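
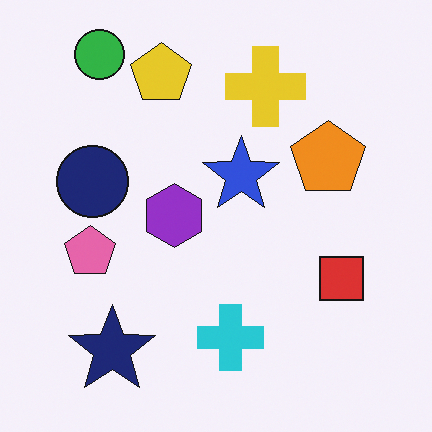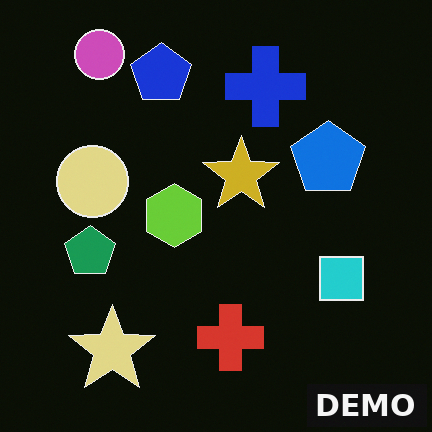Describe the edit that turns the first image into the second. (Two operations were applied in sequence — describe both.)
Color-inverted (negative), then watermarked with the text "DEMO" in the lower-right corner.

The light background has become dark and every shape's color is its complement — a photographic negative. A dark label reading "DEMO" appears in the lower-right corner.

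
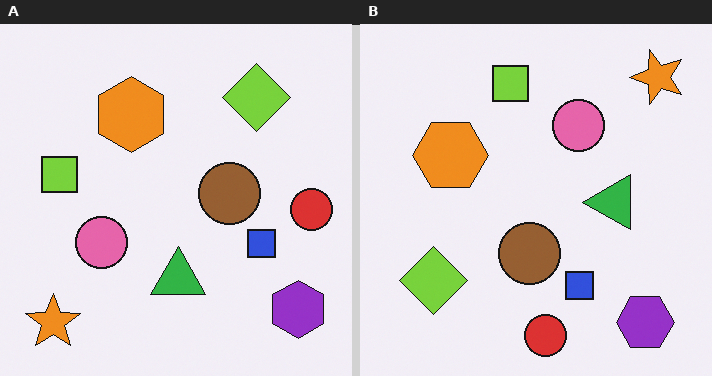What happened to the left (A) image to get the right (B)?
This is the original image transposed (reflected across the top-left ↔ bottom-right diagonal).

Shapes have swapped their row and column positions — what was in the top-right is now in the bottom-left — a diagonal reflection.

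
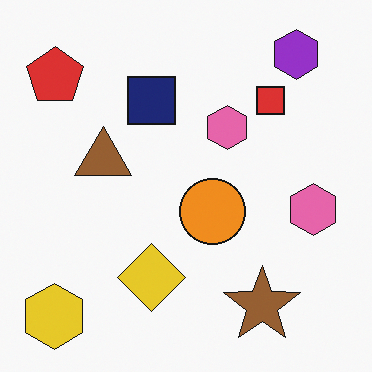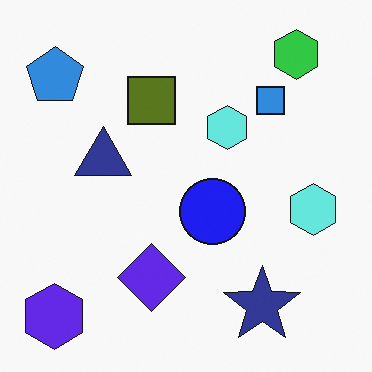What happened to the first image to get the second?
The second image is the first hue-shifted through roughly half the color wheel.

Every shape's color has rotated by the same amount around the hue wheel — a uniform hue shift.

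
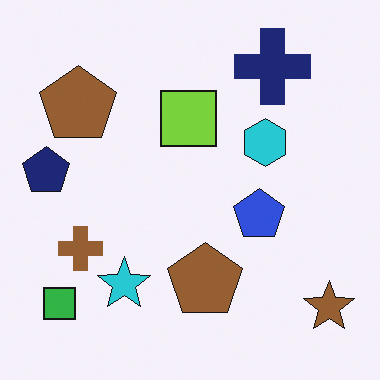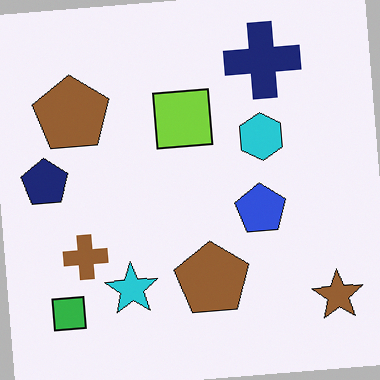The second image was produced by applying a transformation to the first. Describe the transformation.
This is the original image rotated counter-clockwise by a few degrees.

Every shape is tilted by the same angle and the image corners show triangular fill wedges — a whole-image rotation by a non-right angle.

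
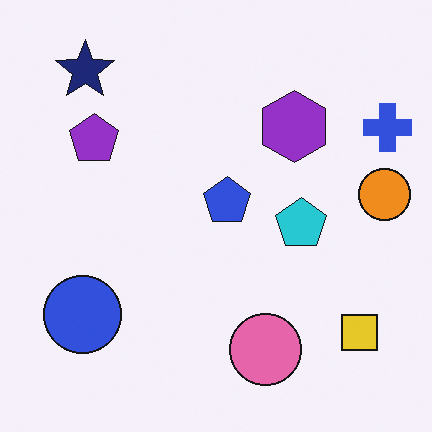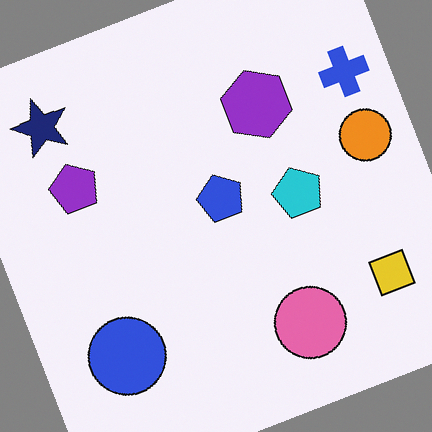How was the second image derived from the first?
The transformation is: rotated counter-clockwise by a moderate amount.

Every shape is tilted by the same angle and the image corners show triangular fill wedges — a whole-image rotation by a non-right angle.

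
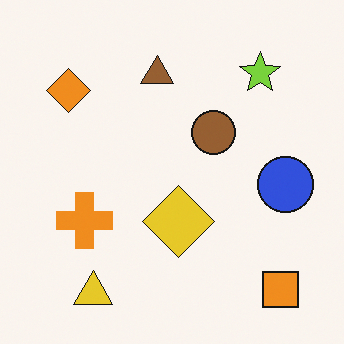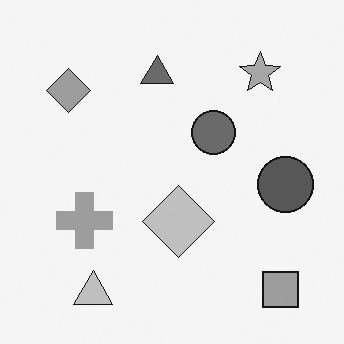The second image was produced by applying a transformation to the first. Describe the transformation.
The transformation is: converted to grayscale.

All color is removed — every shape is now a shade of grey.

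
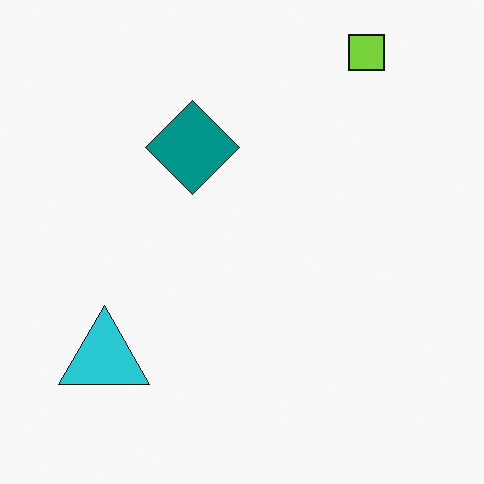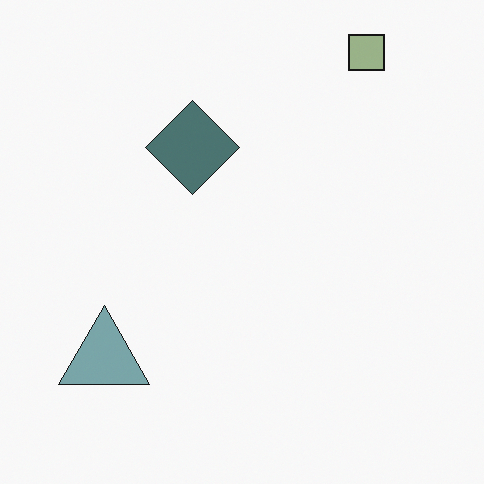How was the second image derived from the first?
The transformation is: heavily desaturated.

All colors are more muted and greyish — a global saturation change.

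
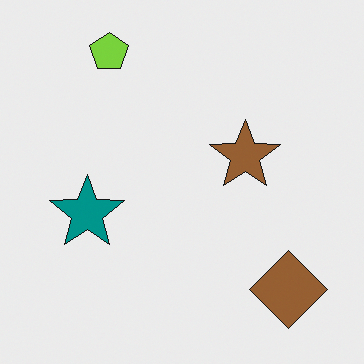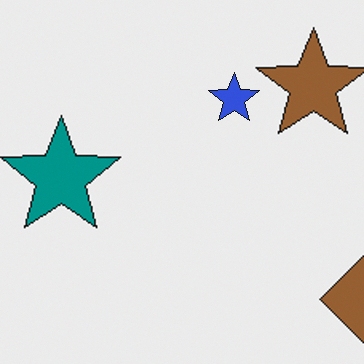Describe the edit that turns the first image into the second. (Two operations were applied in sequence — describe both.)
This is the original image cropped to a modestly smaller region and rescaled, then overlaid with an additional blue star.

The visible shapes are larger and the field of view is narrower; shapes near the original edges may be partly or wholly outside the frame — a crop-and-rescale. A blue star appears in the second image that is absent from the first.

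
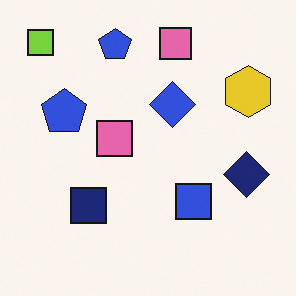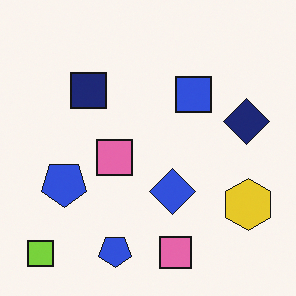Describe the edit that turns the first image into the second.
The image was flipped vertically (top ↔ bottom).

The lime square is in the top-left of the first image and the bottom-left of the second — shapes on opposite sides of the horizontal midline have swapped in a mirror flip.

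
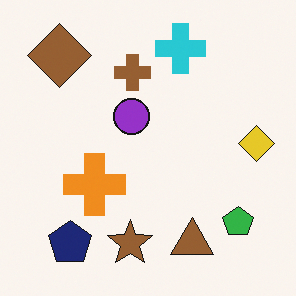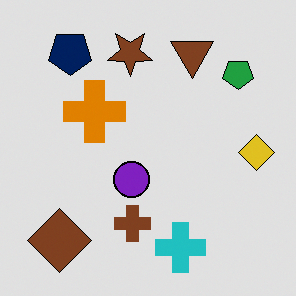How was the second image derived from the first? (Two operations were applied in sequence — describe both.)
This is the original image flipped vertically (top ↔ bottom), then moderately posterized.

The cyan cross is in the top of the first image and the bottom of the second — shapes on opposite sides of the horizontal midline have swapped in a mirror flip. Each flat color has snapped to a coarser quantized level — most visibly, the near-white background has dropped to a flat grey.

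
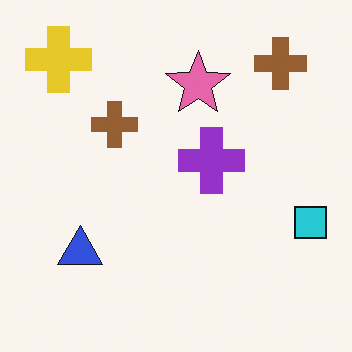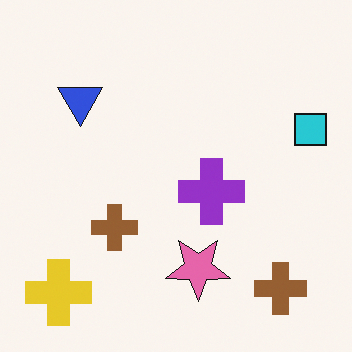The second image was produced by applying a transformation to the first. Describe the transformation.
The second image is the first flipped vertically (top ↔ bottom).

The yellow cross is in the top-left of the first image and the bottom-left of the second — shapes on opposite sides of the horizontal midline have swapped in a mirror flip.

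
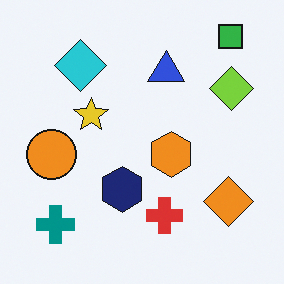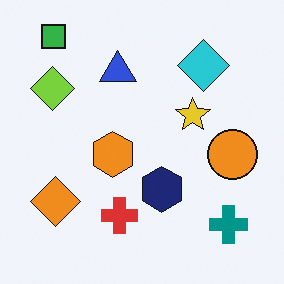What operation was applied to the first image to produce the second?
This is the original image flipped horizontally (left ↔ right).

The orange circle is in the left of the first image and the right of the second — shapes on opposite sides of the vertical midline have swapped in a mirror flip.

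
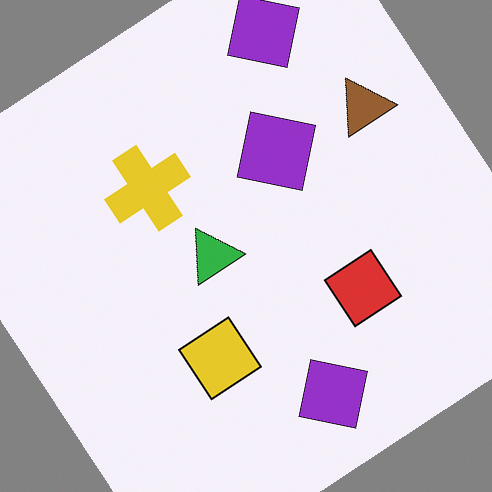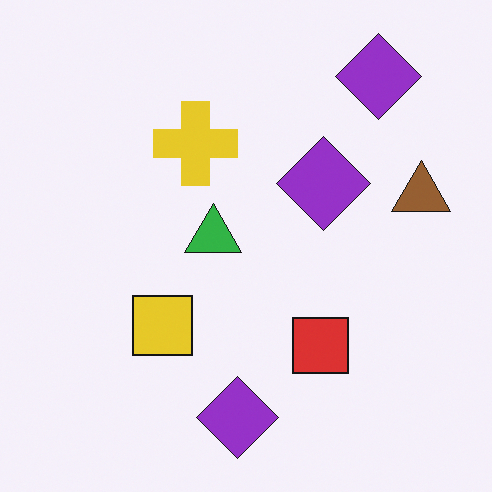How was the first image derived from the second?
Rotated counter-clockwise by a large amount — several tens of degrees.

Every shape is tilted by the same angle and the image corners show triangular fill wedges — a whole-image rotation by a non-right angle.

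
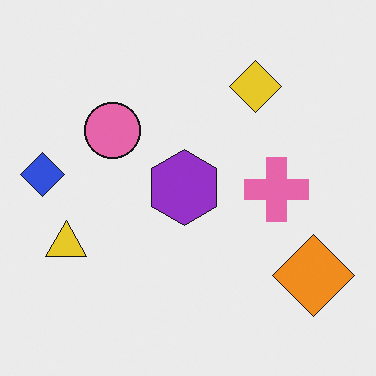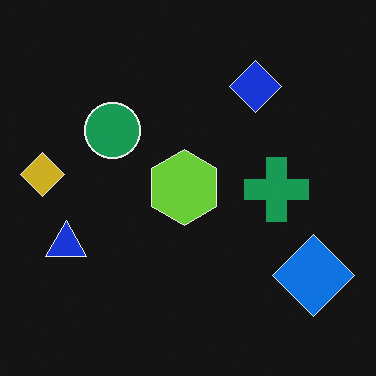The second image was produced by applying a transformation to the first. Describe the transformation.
It was color-inverted (negative).

The light background has become dark and every shape's color is its complement — a photographic negative.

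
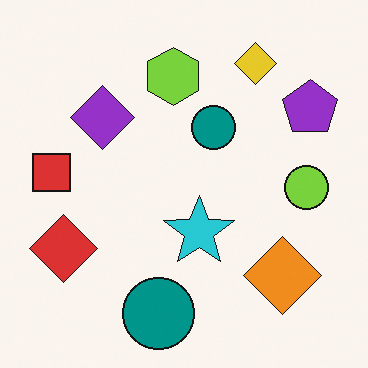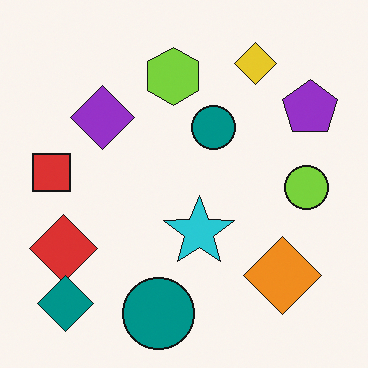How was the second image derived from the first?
Overlaid with an additional teal diamond.

A teal diamond appears in the second image that is absent from the first.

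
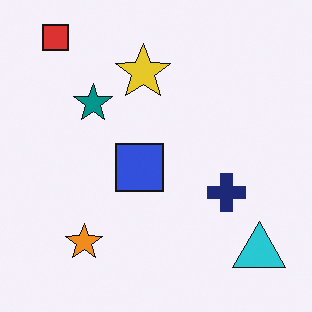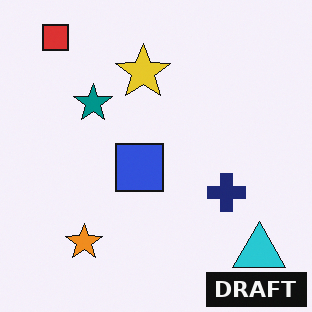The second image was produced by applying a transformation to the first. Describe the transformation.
It was watermarked with the text "DRAFT" in the lower-right corner.

A dark label reading "DRAFT" appears in the lower-right corner.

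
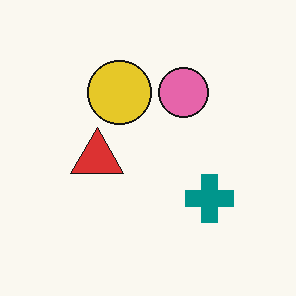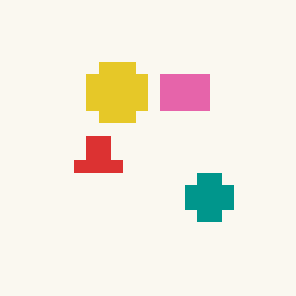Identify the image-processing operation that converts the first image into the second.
This is the original image coarsely pixelated.

Shapes are reduced to large square blocks; fine edges and outlines are lost — a downscale-then-upscale (mosaic) effect.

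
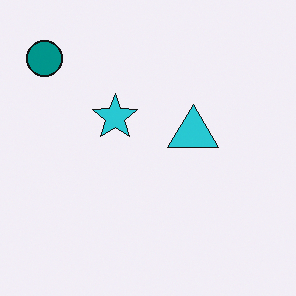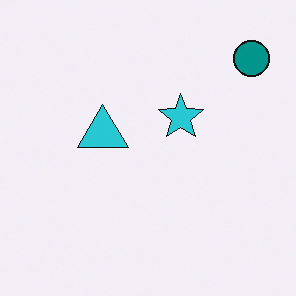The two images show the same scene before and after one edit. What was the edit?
The image was flipped horizontally (left ↔ right).

The teal circle is in the top-left of the first image and the top-right of the second — shapes on opposite sides of the vertical midline have swapped in a mirror flip.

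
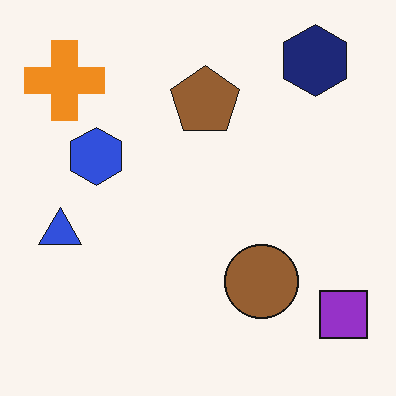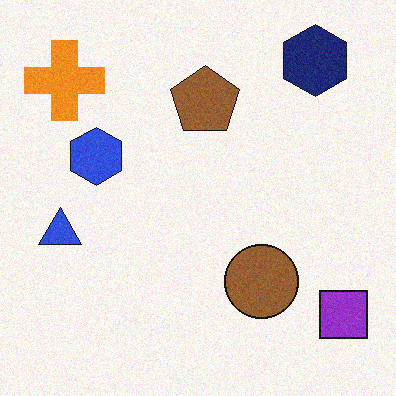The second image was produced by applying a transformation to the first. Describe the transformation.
The second image is the first degraded with subtle gaussian noise.

Random speckle covers the whole image, including the flat background.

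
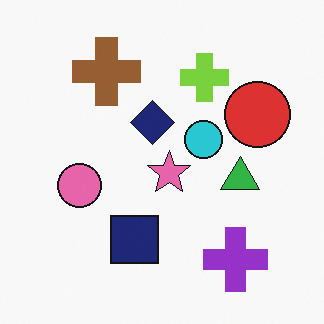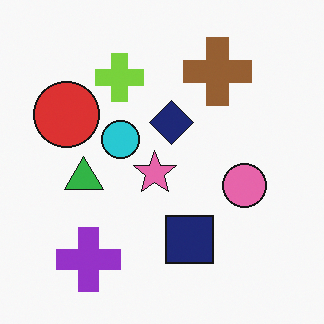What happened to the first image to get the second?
Flipped horizontally (left ↔ right).

The red circle is in the right of the first image and the left of the second — shapes on opposite sides of the vertical midline have swapped in a mirror flip.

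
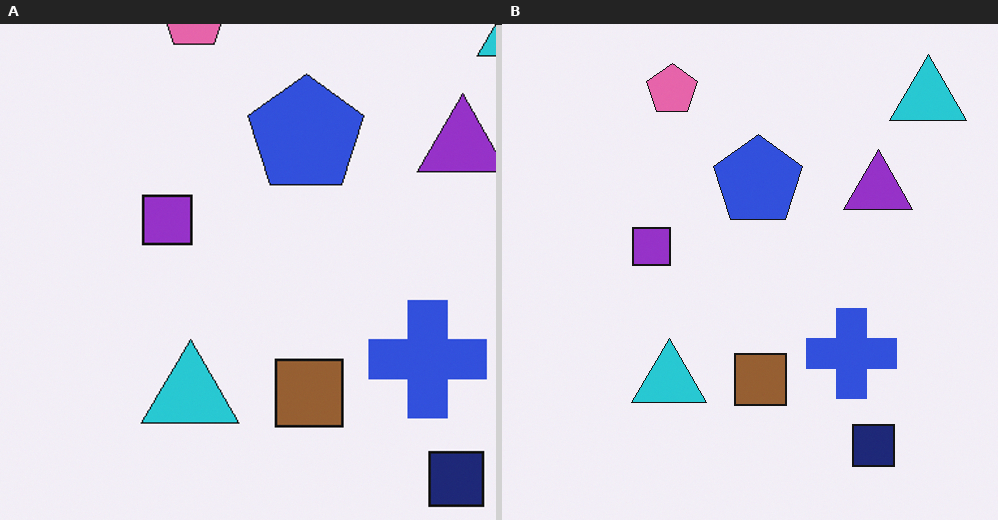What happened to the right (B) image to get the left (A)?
This is the original image cropped slightly and scaled back up.

The visible shapes are larger and the field of view is narrower; shapes near the original edges may be partly or wholly outside the frame — a crop-and-rescale.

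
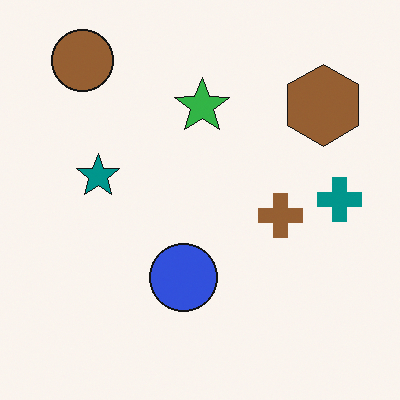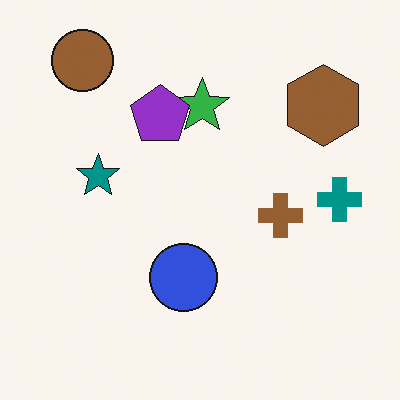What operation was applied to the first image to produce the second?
Overlaid with an additional purple pentagon.

A purple pentagon appears in the second image that is absent from the first.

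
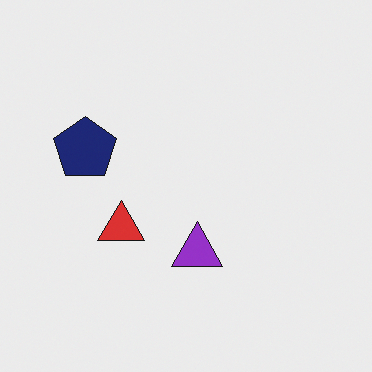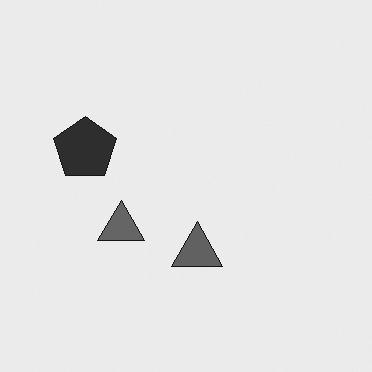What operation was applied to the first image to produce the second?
Converted to grayscale.

All color is removed — every shape is now a shade of grey.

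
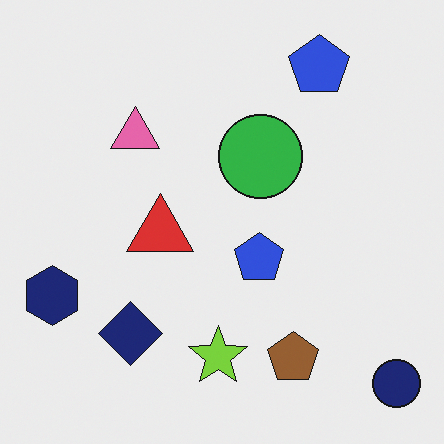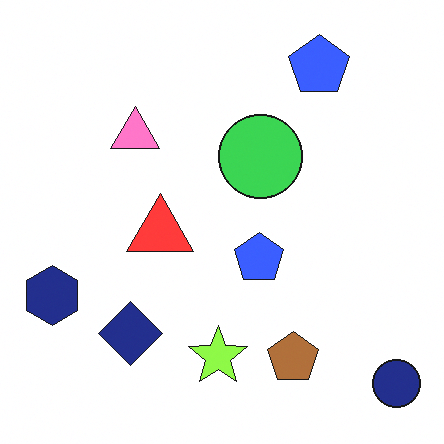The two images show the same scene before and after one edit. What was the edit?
It was brightened a little.

Every pixel — background and shapes alike — is uniformly brightened.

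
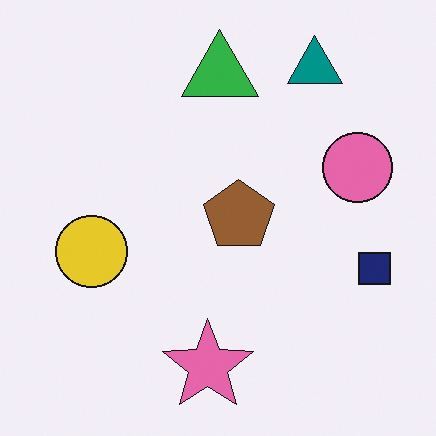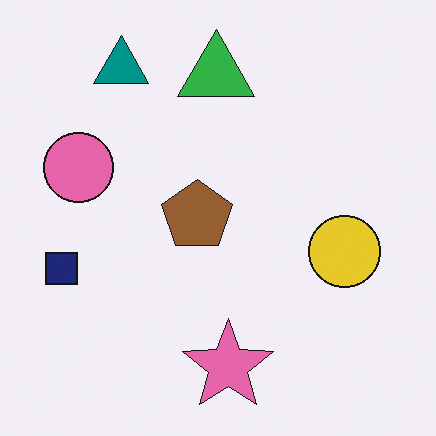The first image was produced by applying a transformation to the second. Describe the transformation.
The image was flipped horizontally (left ↔ right).

The navy square is in the left of the second image and the right of the first — shapes on opposite sides of the vertical midline have swapped in a mirror flip.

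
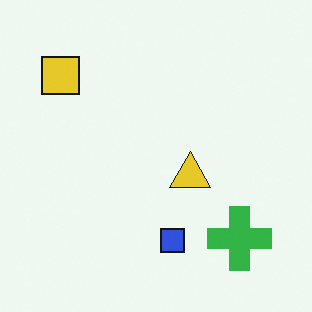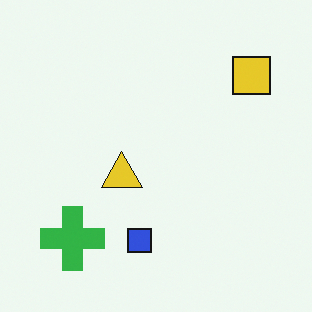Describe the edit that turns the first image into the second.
The transformation is: flipped horizontally (left ↔ right).

The yellow square is in the top-left of the first image and the top-right of the second — shapes on opposite sides of the vertical midline have swapped in a mirror flip.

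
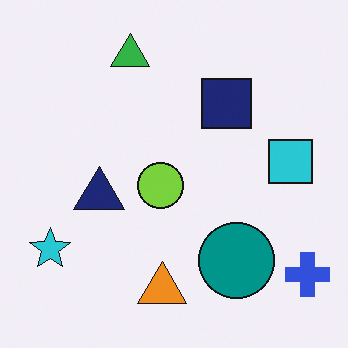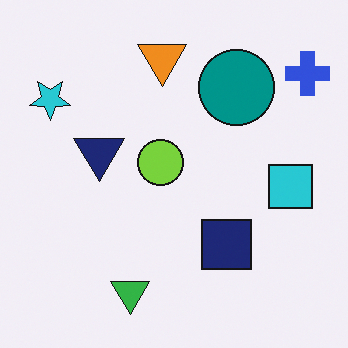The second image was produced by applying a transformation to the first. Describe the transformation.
The transformation is: flipped vertically (top ↔ bottom).

The green triangle is in the top of the first image and the bottom of the second — shapes on opposite sides of the horizontal midline have swapped in a mirror flip.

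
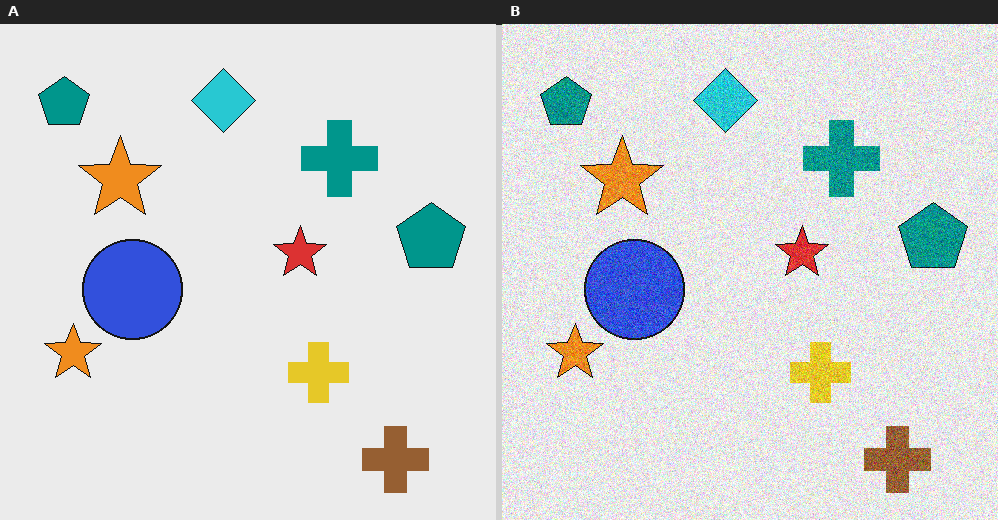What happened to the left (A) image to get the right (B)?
Degraded with visible gaussian noise.

Random speckle covers the whole image, including the flat background.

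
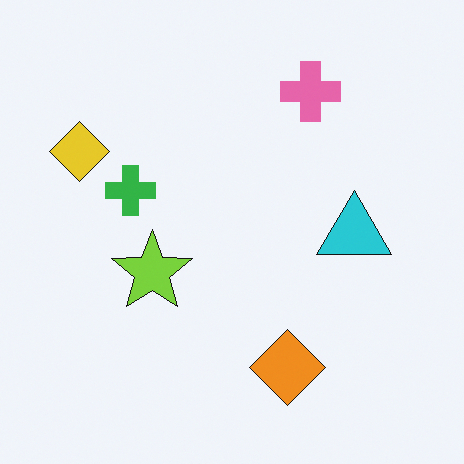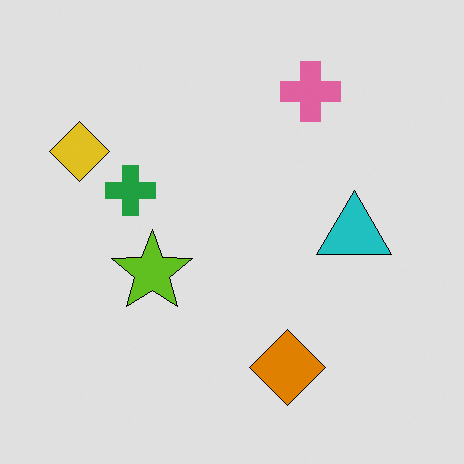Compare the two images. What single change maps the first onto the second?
The transformation is: moderately posterized.

Each flat color has snapped to a coarser quantized level — most visibly, the near-white background has dropped to a flat grey.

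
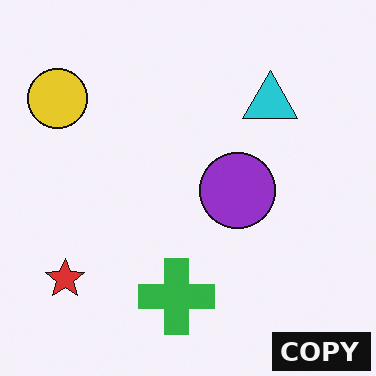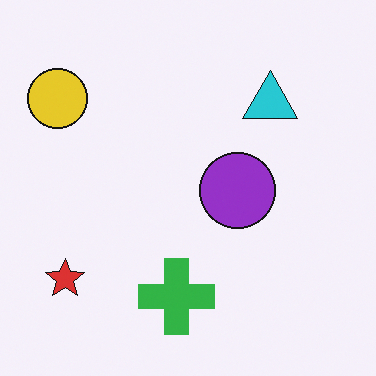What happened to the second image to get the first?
Watermarked with the text "COPY" in the lower-right corner.

A dark label reading "COPY" appears in the lower-right corner.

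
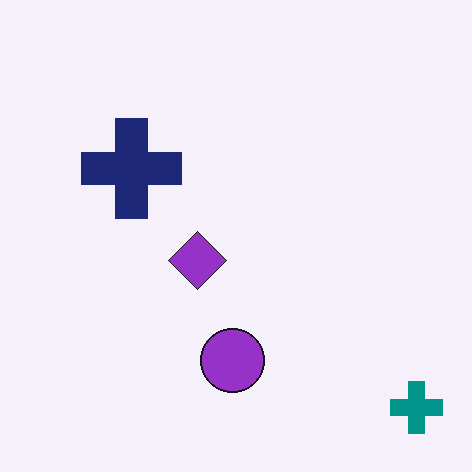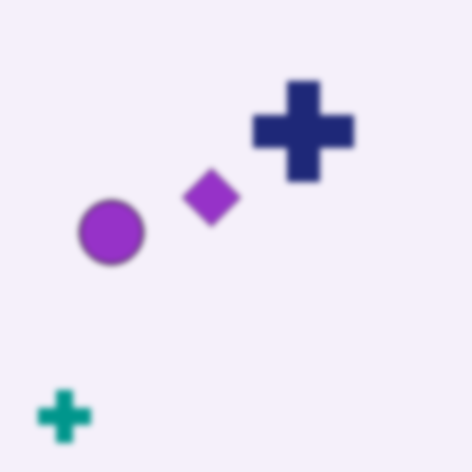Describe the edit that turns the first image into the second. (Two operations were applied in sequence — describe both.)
The transformation is: rotated 90° clockwise, then noticeably gaussian-blurred.

The teal cross sits in the bottom-right of the first image and the bottom-left of the second — consistent with a whole-image 90° clockwise rotation. Shape edges and outlines are uniformly softened across the whole image.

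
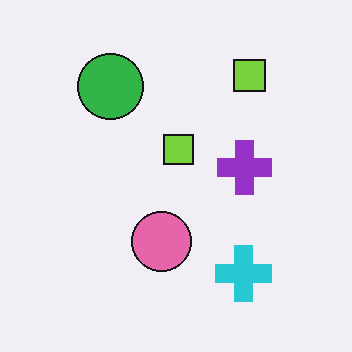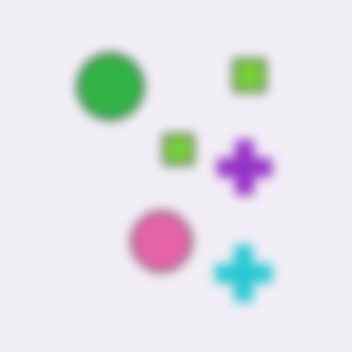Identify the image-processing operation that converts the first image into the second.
This is the original image heavily blurred.

Shape edges and outlines are uniformly softened across the whole image.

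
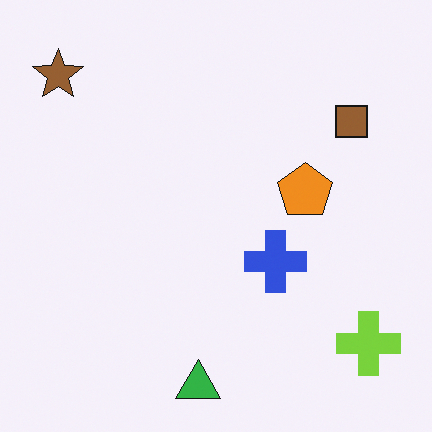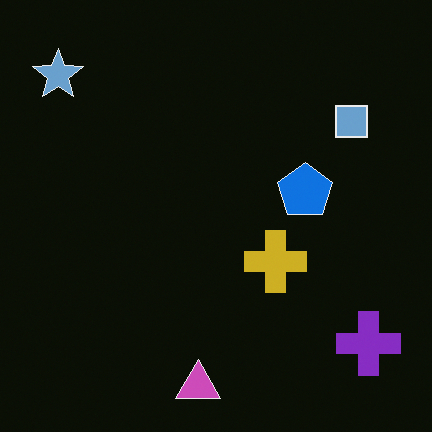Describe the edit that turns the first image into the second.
This is the original image color-inverted (negative).

The light background has become dark and every shape's color is its complement — a photographic negative.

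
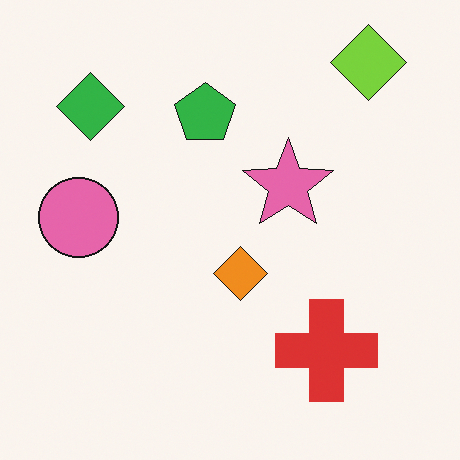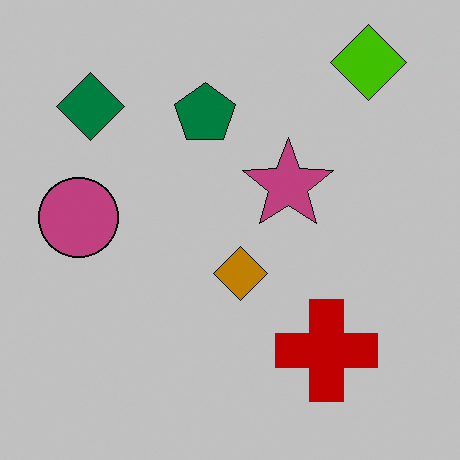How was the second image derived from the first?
This is the original image aggressively posterized.

Each flat color has snapped to a coarser quantized level — most visibly, the near-white background has dropped to a flat grey.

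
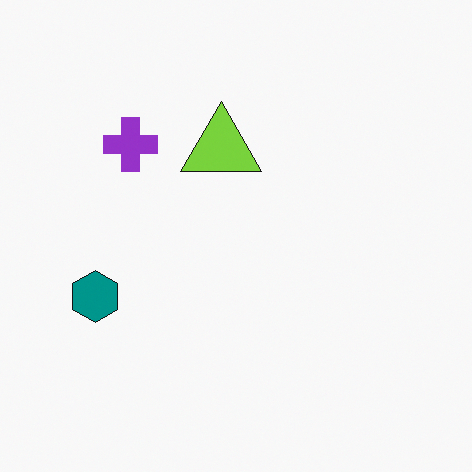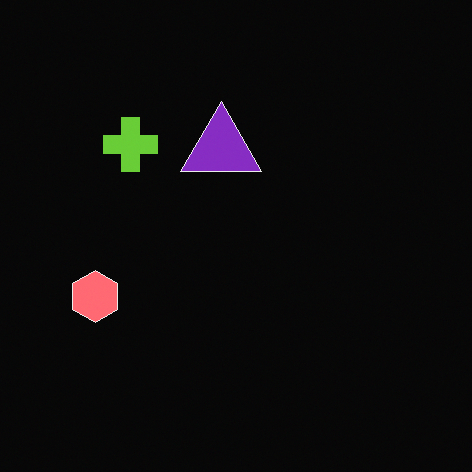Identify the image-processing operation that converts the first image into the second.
It was color-inverted (negative).

The light background has become dark and every shape's color is its complement — a photographic negative.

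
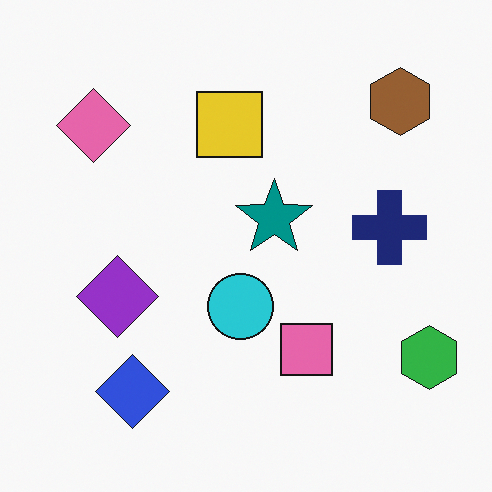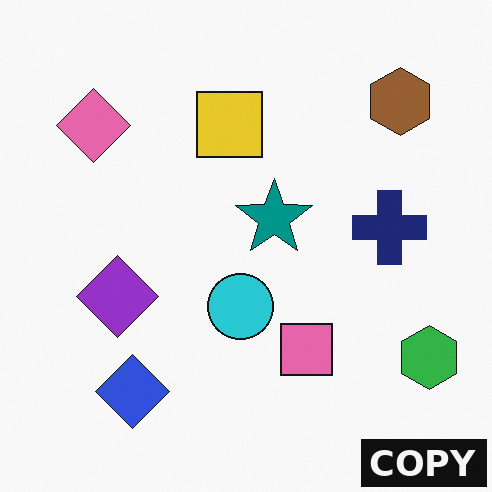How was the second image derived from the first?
The second image is the first watermarked with the text "COPY" in the lower-right corner.

A dark label reading "COPY" appears in the lower-right corner.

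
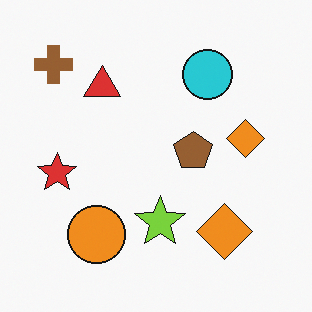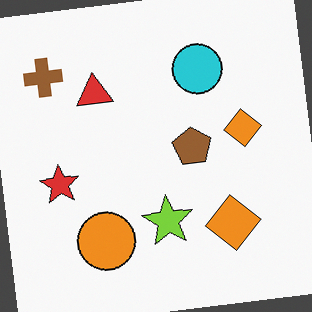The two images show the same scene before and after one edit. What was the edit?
This is the original image rotated counter-clockwise by a small amount.

Every shape is tilted by the same angle and the image corners show triangular fill wedges — a whole-image rotation by a non-right angle.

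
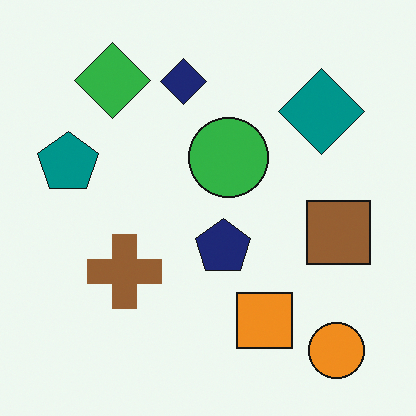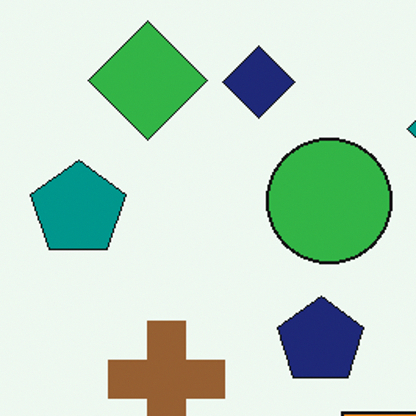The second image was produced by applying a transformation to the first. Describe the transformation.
This is the original image cropped slightly and scaled back up.

The visible shapes are larger and the field of view is narrower; shapes near the original edges may be partly or wholly outside the frame — a crop-and-rescale.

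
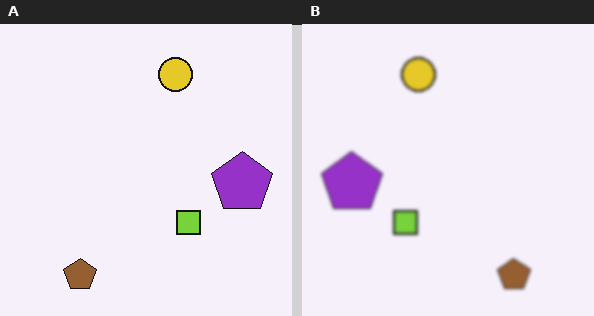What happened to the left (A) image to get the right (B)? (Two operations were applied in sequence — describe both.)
It was given a subtle gaussian blur, then flipped horizontally (left ↔ right).

Shape edges and outlines are uniformly softened across the whole image. The purple pentagon is in the right of the left (A) image and the left of the right (B) — shapes on opposite sides of the vertical midline have swapped in a mirror flip.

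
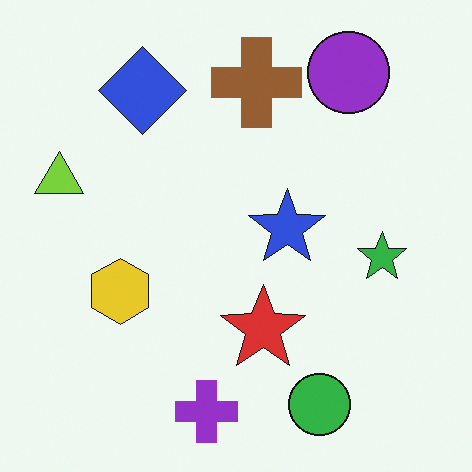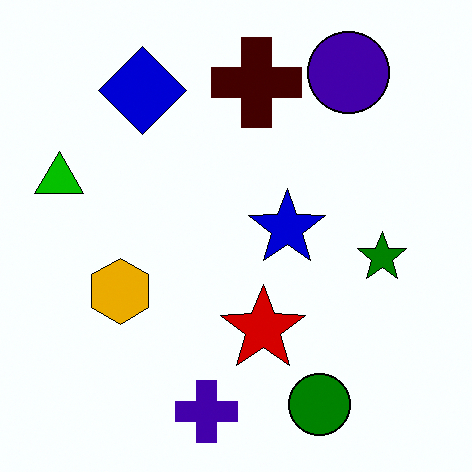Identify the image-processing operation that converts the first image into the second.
This is the original image given much higher contrast.

Tones are pushed away from mid-grey across the whole image — a global contrast change.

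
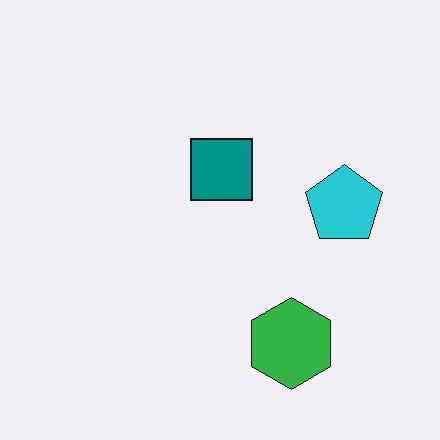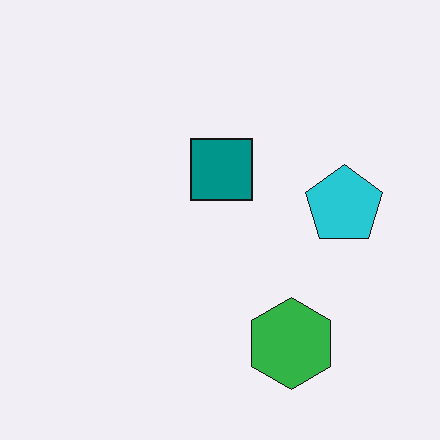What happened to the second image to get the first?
The first image is the second given moderate JPEG compression.

Blocky 8×8 compression artifacts appear around shape edges and the flat background shows ringing — characteristic JPEG degradation.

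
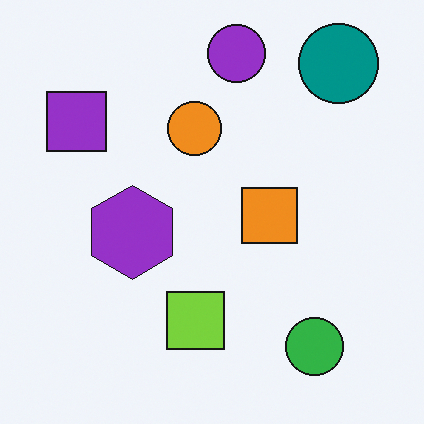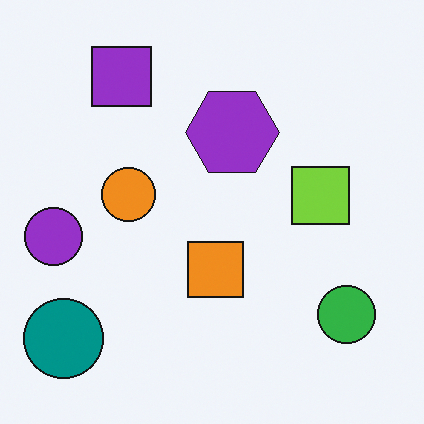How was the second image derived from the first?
The image was transposed (reflected across the top-left ↔ bottom-right diagonal).

Shapes have swapped their row and column positions — what was in the top-right is now in the bottom-left — a diagonal reflection.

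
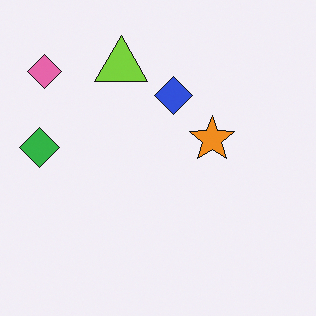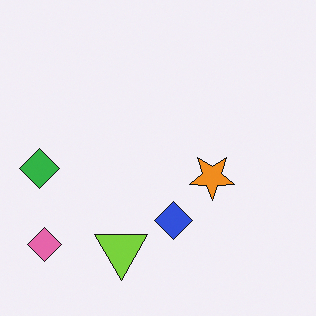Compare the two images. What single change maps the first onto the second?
The transformation is: flipped vertically (top ↔ bottom).

The lime triangle is in the top of the first image and the bottom of the second — shapes on opposite sides of the horizontal midline have swapped in a mirror flip.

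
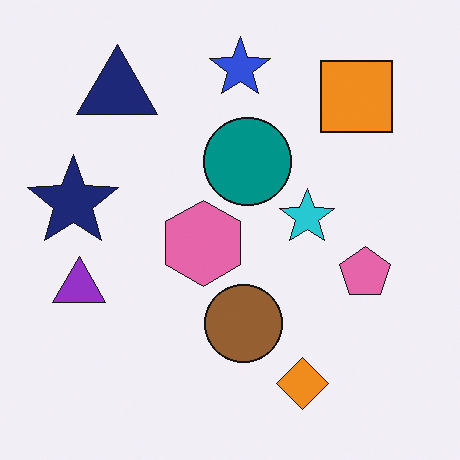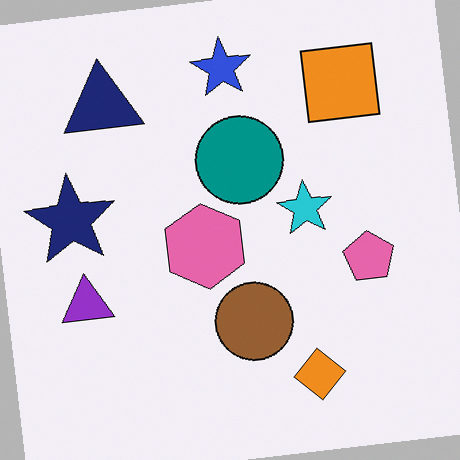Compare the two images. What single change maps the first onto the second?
The second image is the first rotated counter-clockwise by a small amount.

Every shape is tilted by the same angle and the image corners show triangular fill wedges — a whole-image rotation by a non-right angle.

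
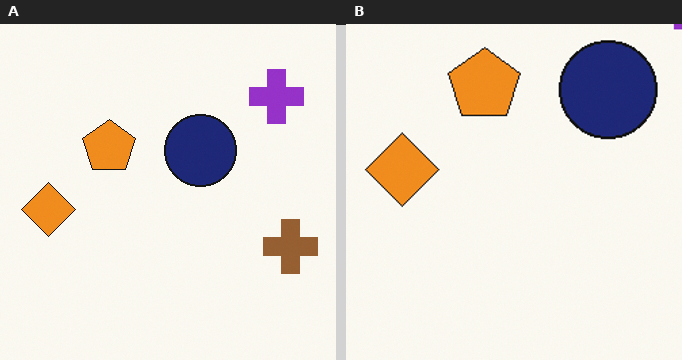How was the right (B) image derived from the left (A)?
It was cropped slightly and scaled back up.

The visible shapes are larger and the field of view is narrower; shapes near the original edges may be partly or wholly outside the frame — a crop-and-rescale.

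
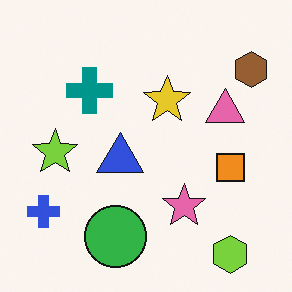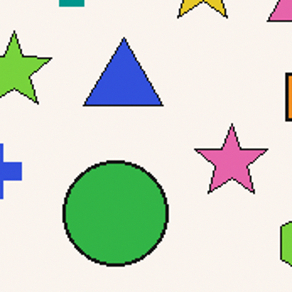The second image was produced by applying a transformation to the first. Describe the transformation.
The second image is the first cropped to a noticeably smaller region and rescaled.

The visible shapes are larger and the field of view is narrower; shapes near the original edges may be partly or wholly outside the frame — a crop-and-rescale.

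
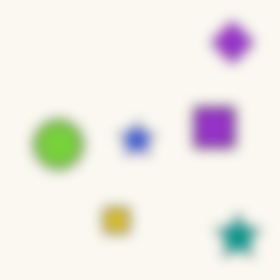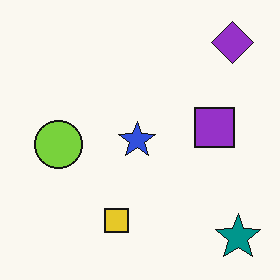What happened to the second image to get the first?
The transformation is: strongly gaussian-blurred.

Shape edges and outlines are uniformly softened across the whole image.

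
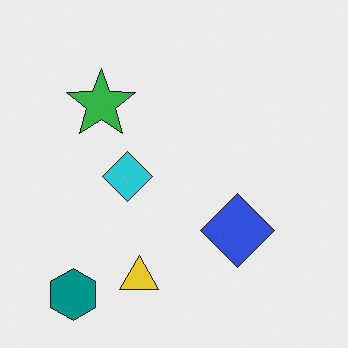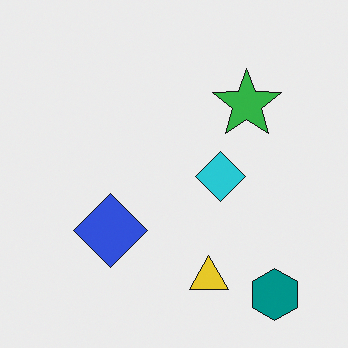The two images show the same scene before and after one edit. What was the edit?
It was flipped horizontally (left ↔ right).

The teal hexagon is in the bottom-left of the first image and the bottom-right of the second — shapes on opposite sides of the vertical midline have swapped in a mirror flip.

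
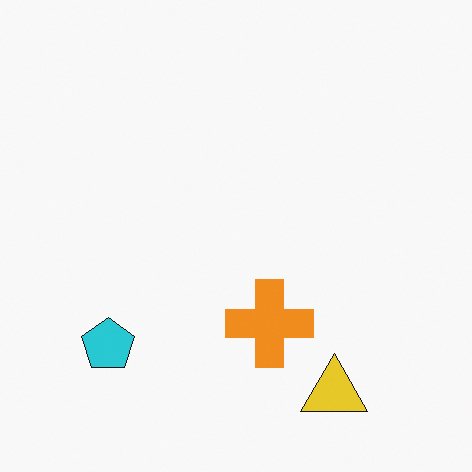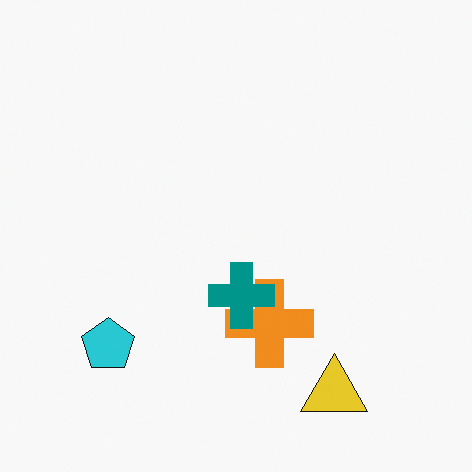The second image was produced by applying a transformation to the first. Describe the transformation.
The transformation is: overlaid with an additional teal cross.

A teal cross appears in the second image that is absent from the first.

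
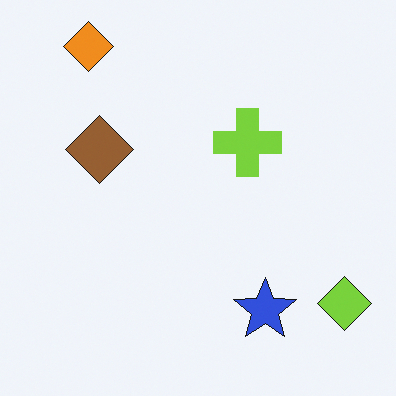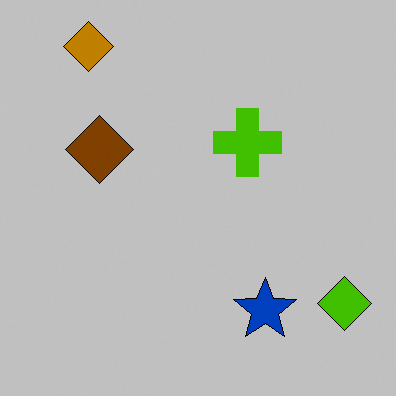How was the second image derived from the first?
Aggressively posterized.

Each flat color has snapped to a coarser quantized level — most visibly, the near-white background has dropped to a flat grey.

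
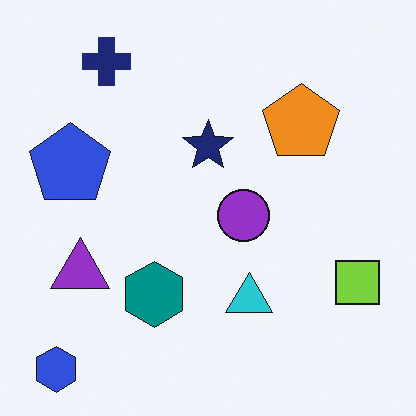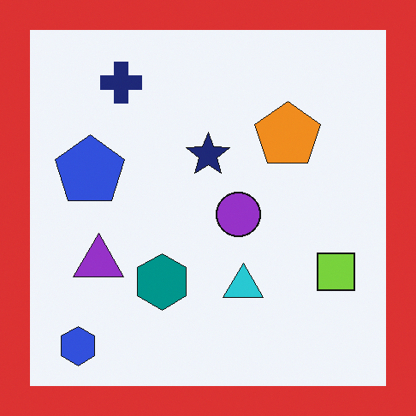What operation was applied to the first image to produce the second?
The transformation is: framed with a red border.

A solid red frame runs around the edge of the second image, with the content slightly shrunk inside it.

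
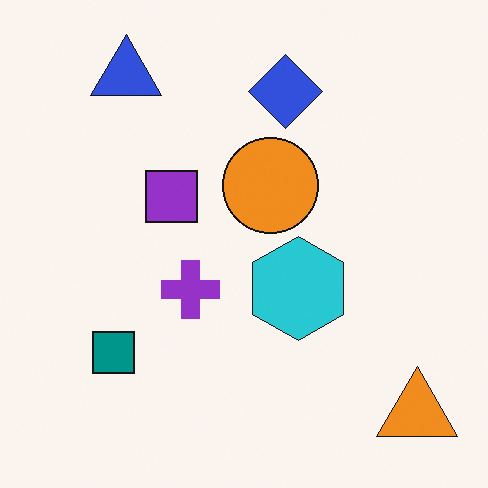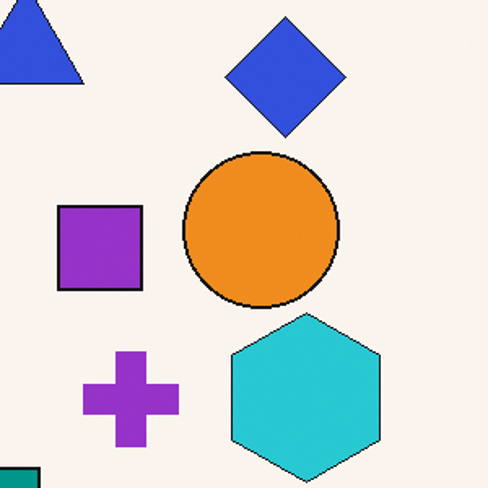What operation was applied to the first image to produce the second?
The second image is the first cropped to a noticeably smaller region and rescaled.

The visible shapes are larger and the field of view is narrower; shapes near the original edges may be partly or wholly outside the frame — a crop-and-rescale.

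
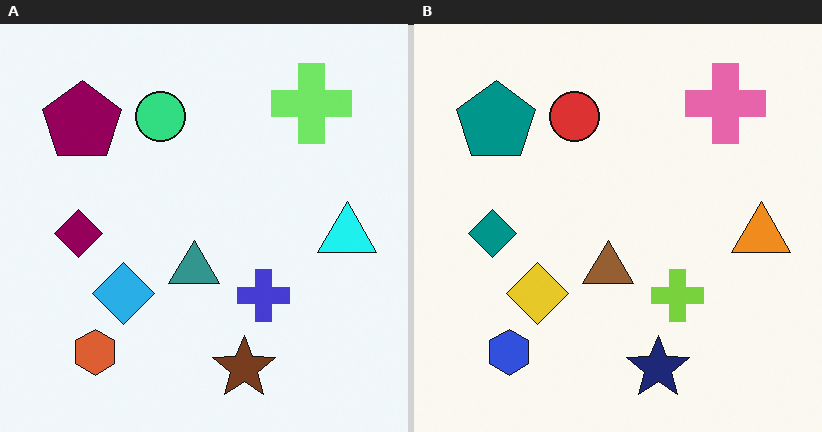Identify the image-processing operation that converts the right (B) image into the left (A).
Hue-shifted through roughly a third of the color wheel.

Every shape's color has rotated by the same amount around the hue wheel — a uniform hue shift.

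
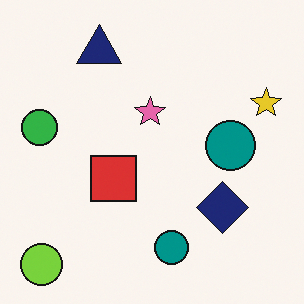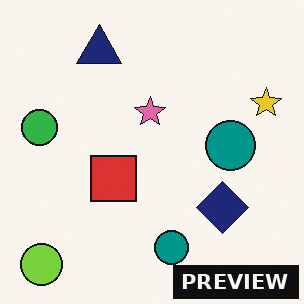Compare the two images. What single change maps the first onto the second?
This is the original image watermarked with the text "PREVIEW" in the lower-right corner.

A dark label reading "PREVIEW" appears in the lower-right corner.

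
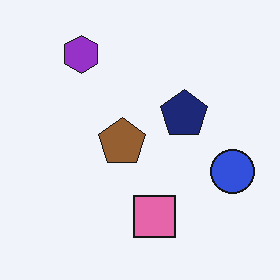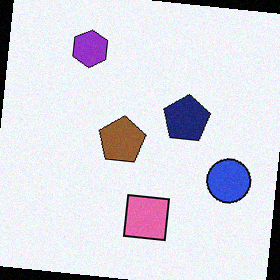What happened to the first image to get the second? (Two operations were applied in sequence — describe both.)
It was rotated clockwise by a slight angle, then degraded with subtle gaussian noise.

Every shape is tilted by the same angle and the image corners show triangular fill wedges — a whole-image rotation by a non-right angle. Random speckle covers the whole image, including the flat background.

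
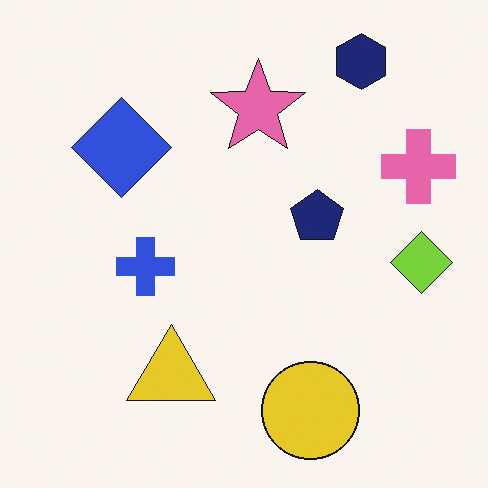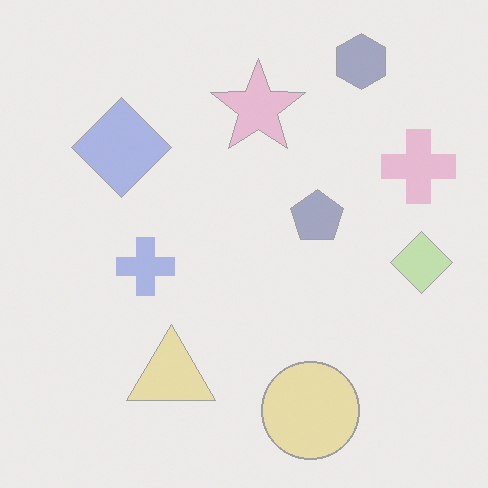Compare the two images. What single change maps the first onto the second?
Given much lower contrast.

Tones are pushed toward mid-grey across the whole image — a global contrast change.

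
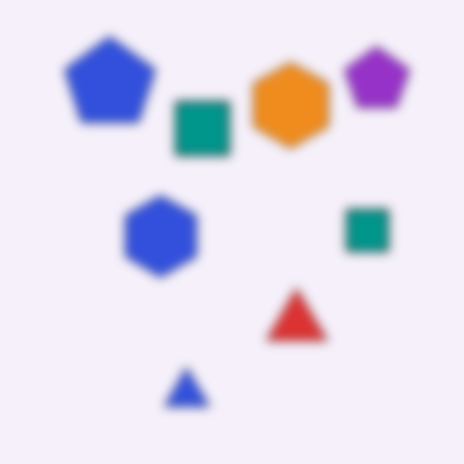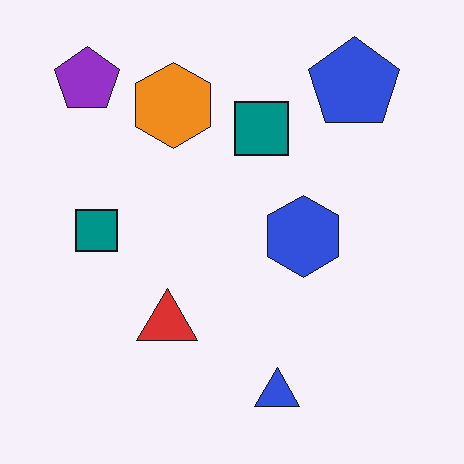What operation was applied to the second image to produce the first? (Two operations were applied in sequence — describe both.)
The first image is the second heavily blurred, then flipped horizontally (left ↔ right).

Shape edges and outlines are uniformly softened across the whole image. The purple pentagon is in the top-left of the second image and the top-right of the first — shapes on opposite sides of the vertical midline have swapped in a mirror flip.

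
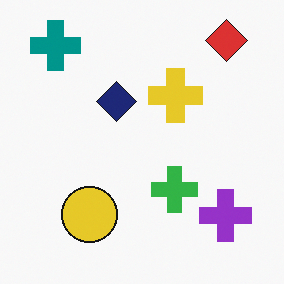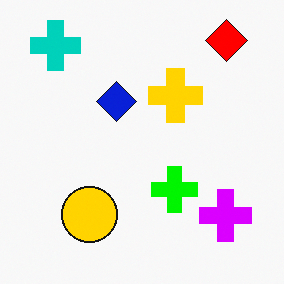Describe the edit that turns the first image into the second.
This is the original image heavily oversaturated.

All colors are more vivid — a global saturation change.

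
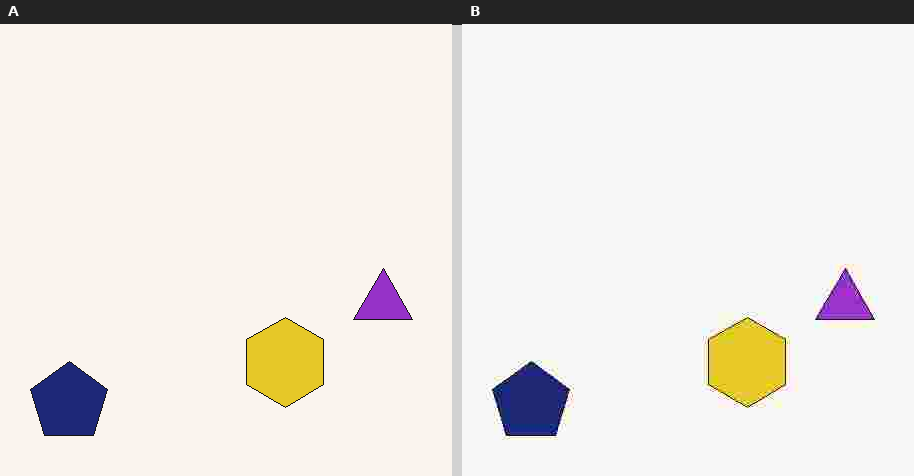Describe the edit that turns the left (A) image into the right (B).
The transformation is: degraded with heavy JPEG compression.

Blocky 8×8 compression artifacts appear around shape edges and the flat background shows ringing — characteristic JPEG degradation.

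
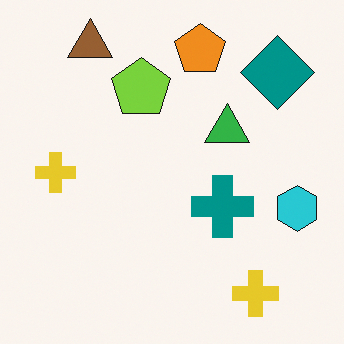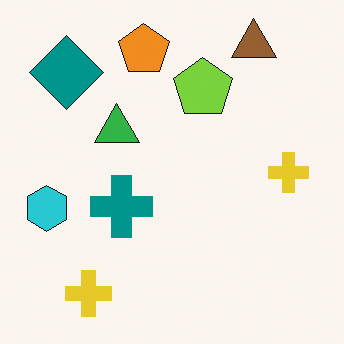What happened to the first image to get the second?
Flipped horizontally (left ↔ right).

The cyan hexagon is in the right of the first image and the left of the second — shapes on opposite sides of the vertical midline have swapped in a mirror flip.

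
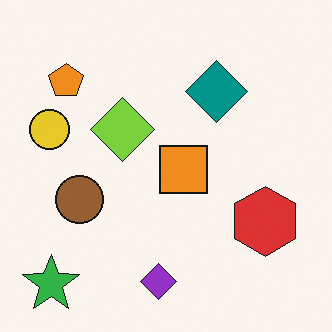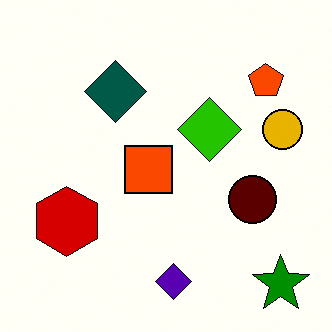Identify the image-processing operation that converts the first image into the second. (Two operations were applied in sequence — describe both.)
It was flipped horizontally (left ↔ right), then boosted in contrast.

The yellow circle is in the left of the first image and the right of the second — shapes on opposite sides of the vertical midline have swapped in a mirror flip. Tones are pushed away from mid-grey across the whole image — a global contrast change.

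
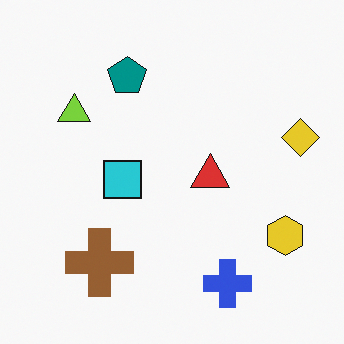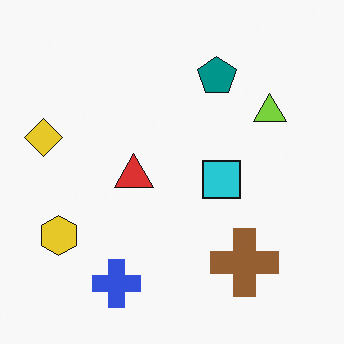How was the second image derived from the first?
This is the original image flipped horizontally (left ↔ right).

The yellow diamond is in the right of the first image and the left of the second — shapes on opposite sides of the vertical midline have swapped in a mirror flip.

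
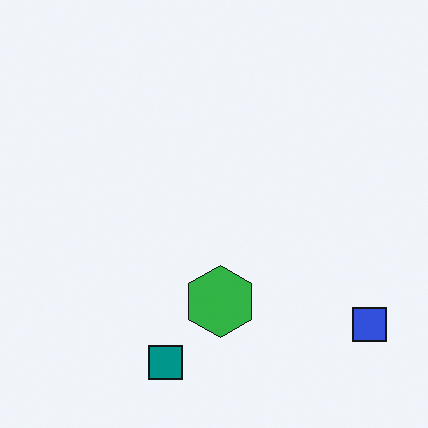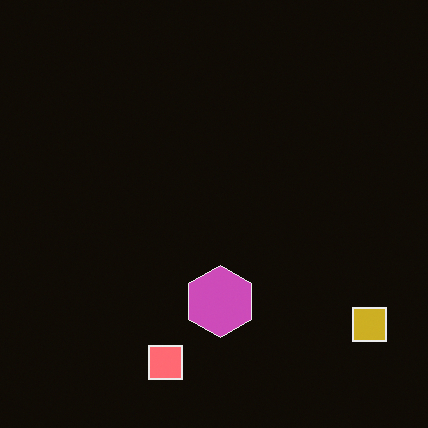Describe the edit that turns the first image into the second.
This is the original image color-inverted (negative).

The light background has become dark and every shape's color is its complement — a photographic negative.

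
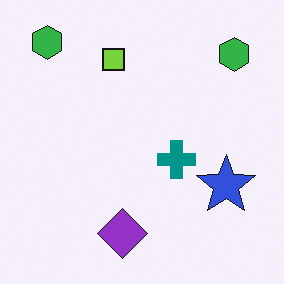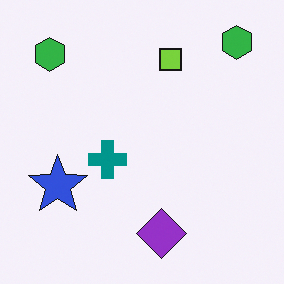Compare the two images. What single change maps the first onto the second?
The transformation is: flipped horizontally (left ↔ right).

The blue star is in the right of the first image and the left of the second — shapes on opposite sides of the vertical midline have swapped in a mirror flip.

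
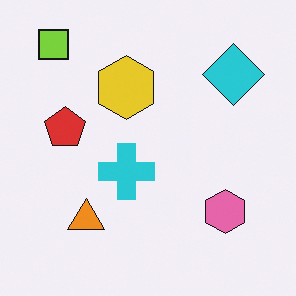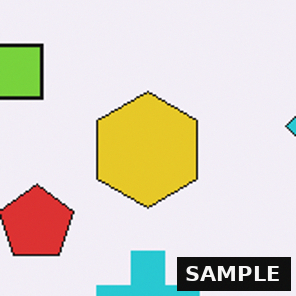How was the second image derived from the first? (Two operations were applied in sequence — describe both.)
Cropped tightly and scaled back up, then watermarked with the text "SAMPLE" in the lower-right corner.

The visible shapes are larger and the field of view is narrower; shapes near the original edges may be partly or wholly outside the frame — a crop-and-rescale. A dark label reading "SAMPLE" appears in the lower-right corner.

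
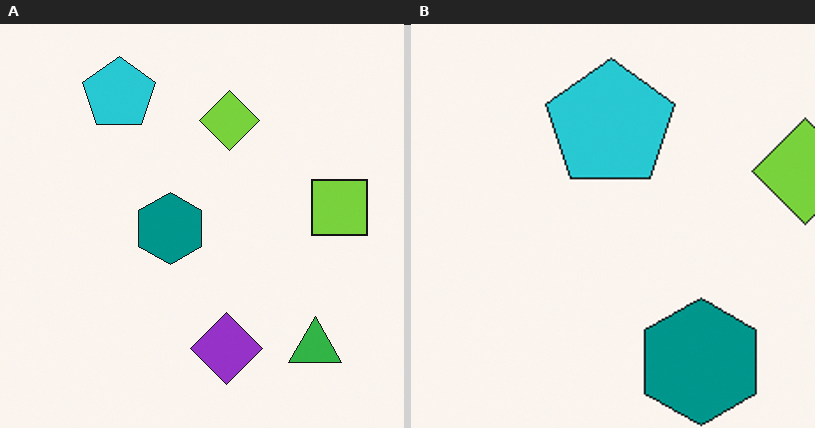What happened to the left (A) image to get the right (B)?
The image was cropped tightly and scaled back up.

The visible shapes are larger and the field of view is narrower; shapes near the original edges may be partly or wholly outside the frame — a crop-and-rescale.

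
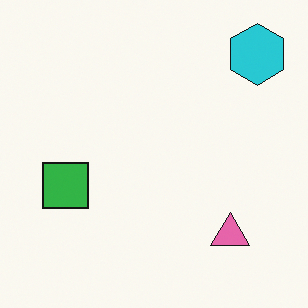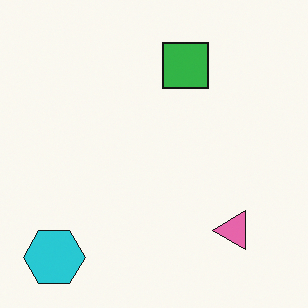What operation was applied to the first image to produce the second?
Transposed (reflected across the top-left ↔ bottom-right diagonal).

Shapes have swapped their row and column positions — what was in the top-right is now in the bottom-left — a diagonal reflection.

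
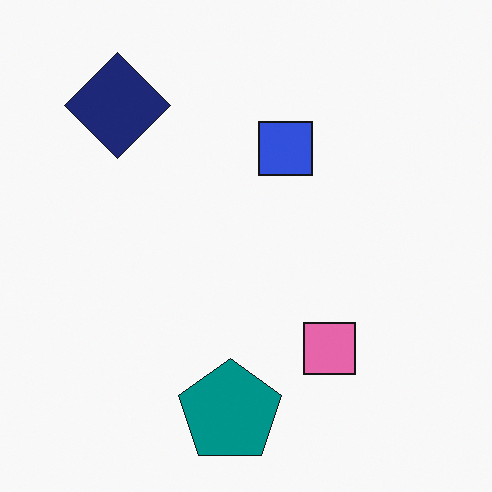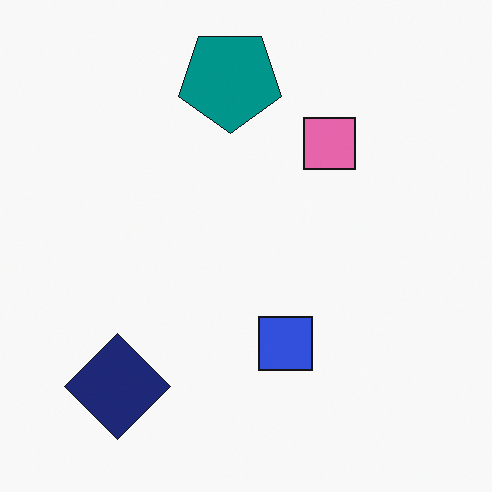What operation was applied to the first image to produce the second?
Flipped vertically (top ↔ bottom).

The teal pentagon is in the bottom of the first image and the top of the second — shapes on opposite sides of the horizontal midline have swapped in a mirror flip.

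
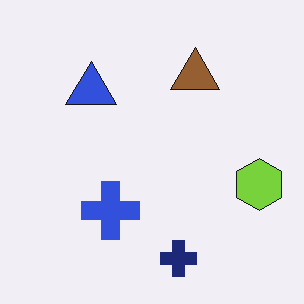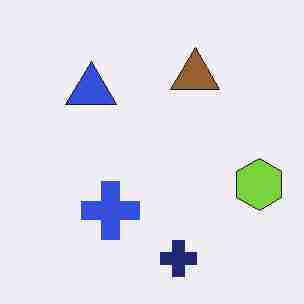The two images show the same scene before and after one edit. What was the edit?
Degraded with heavy JPEG compression.

Blocky 8×8 compression artifacts appear around shape edges and the flat background shows ringing — characteristic JPEG degradation.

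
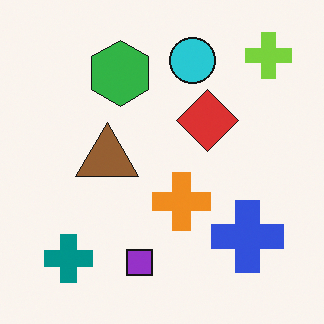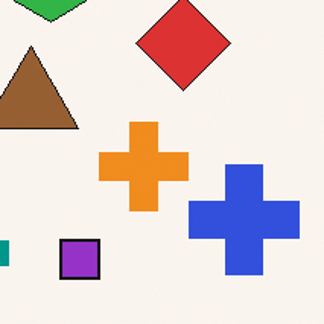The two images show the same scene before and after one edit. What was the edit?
The transformation is: cropped to a modestly smaller region and rescaled.

The visible shapes are larger and the field of view is narrower; shapes near the original edges may be partly or wholly outside the frame — a crop-and-rescale.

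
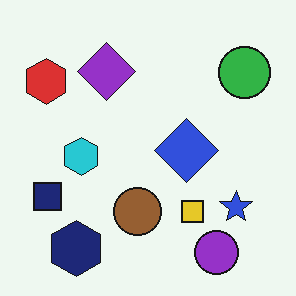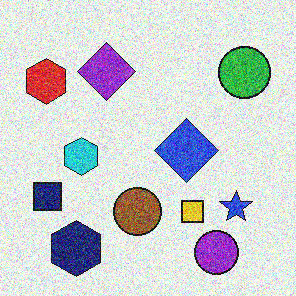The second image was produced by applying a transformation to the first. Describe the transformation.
This is the original image degraded with heavy additive noise.

Random speckle covers the whole image, including the flat background.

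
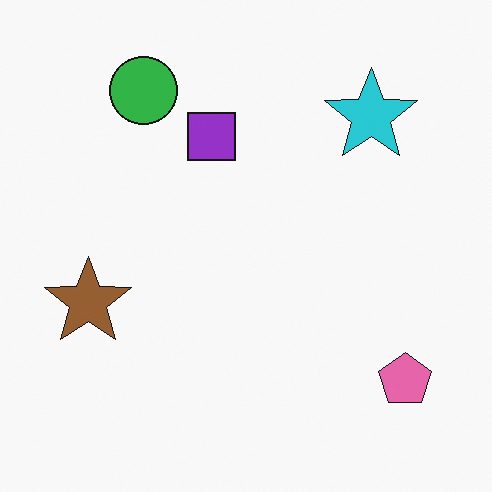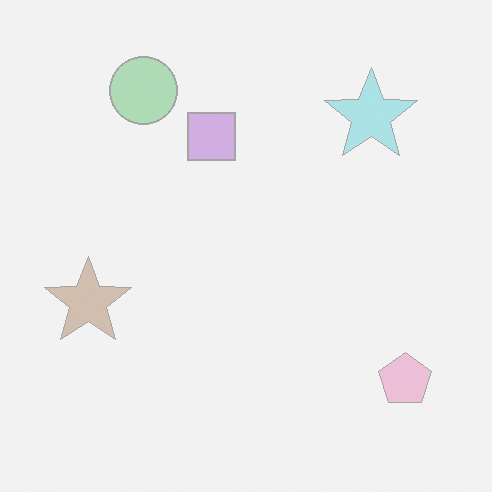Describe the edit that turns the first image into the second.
The image was given much lower contrast.

Tones are pushed toward mid-grey across the whole image — a global contrast change.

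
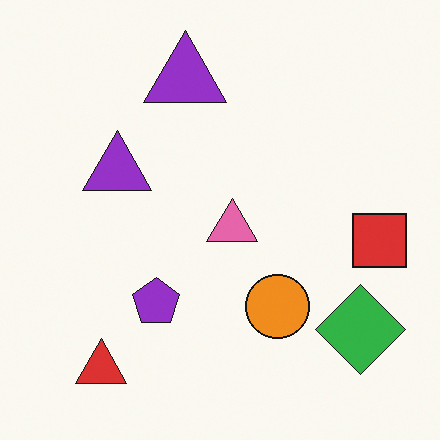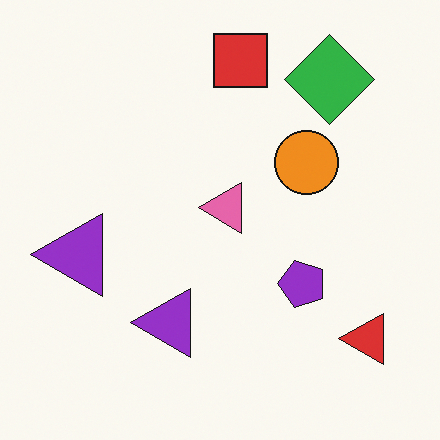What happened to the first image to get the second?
Rotated 90° counter-clockwise.

The red triangle sits in the bottom-left of the first image and the bottom-right of the second — consistent with a whole-image 90° counter-clockwise rotation.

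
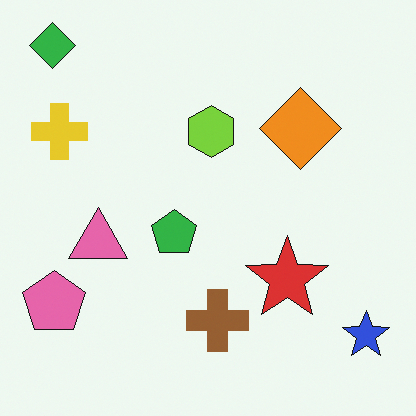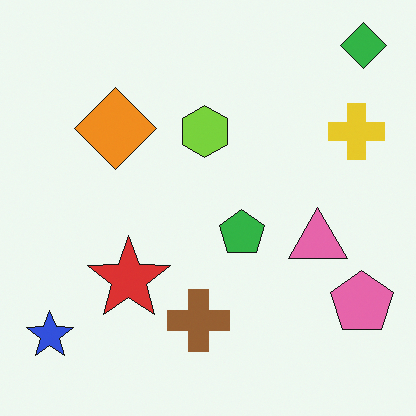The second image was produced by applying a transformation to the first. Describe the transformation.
The second image is the first flipped horizontally (left ↔ right).

The blue star is in the bottom-right of the first image and the bottom-left of the second — shapes on opposite sides of the vertical midline have swapped in a mirror flip.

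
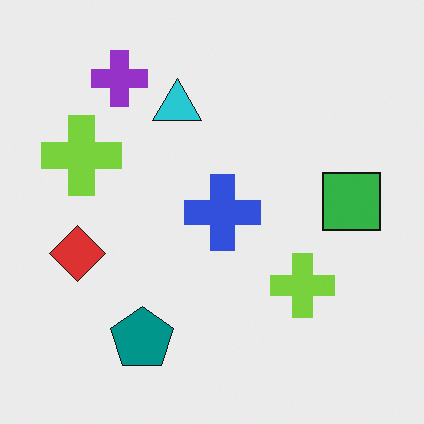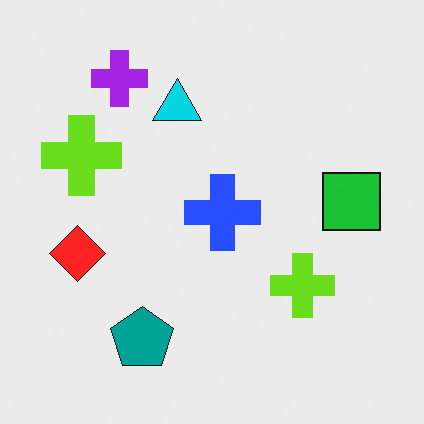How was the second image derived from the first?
The transformation is: slightly oversaturated.

All colors are more vivid — a global saturation change.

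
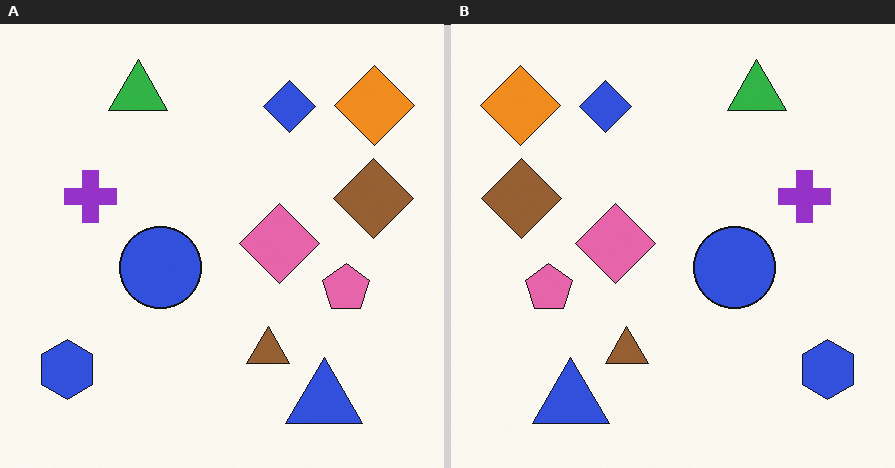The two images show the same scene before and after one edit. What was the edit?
The image was flipped horizontally (left ↔ right).

The blue hexagon is in the bottom-left of the left (A) image and the bottom-right of the right (B) — shapes on opposite sides of the vertical midline have swapped in a mirror flip.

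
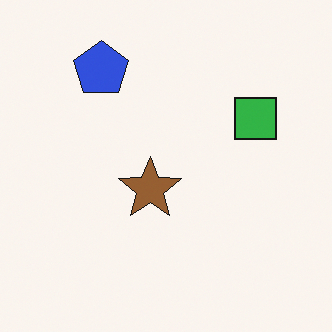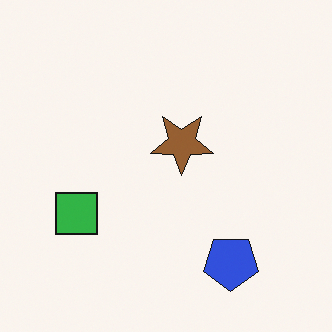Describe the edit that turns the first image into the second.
Rotated 180°.

The blue pentagon sits in the top-left of the first image and the bottom-right of the second — consistent with a whole-image 180° rotation.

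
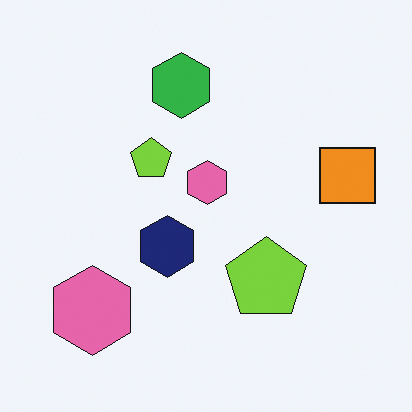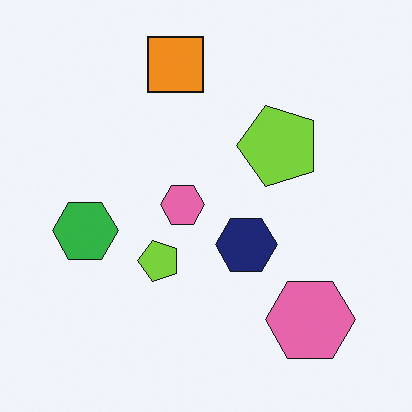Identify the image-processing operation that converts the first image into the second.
Rotated 90° counter-clockwise.

The orange square sits in the right of the first image and the top of the second — consistent with a whole-image 90° counter-clockwise rotation.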